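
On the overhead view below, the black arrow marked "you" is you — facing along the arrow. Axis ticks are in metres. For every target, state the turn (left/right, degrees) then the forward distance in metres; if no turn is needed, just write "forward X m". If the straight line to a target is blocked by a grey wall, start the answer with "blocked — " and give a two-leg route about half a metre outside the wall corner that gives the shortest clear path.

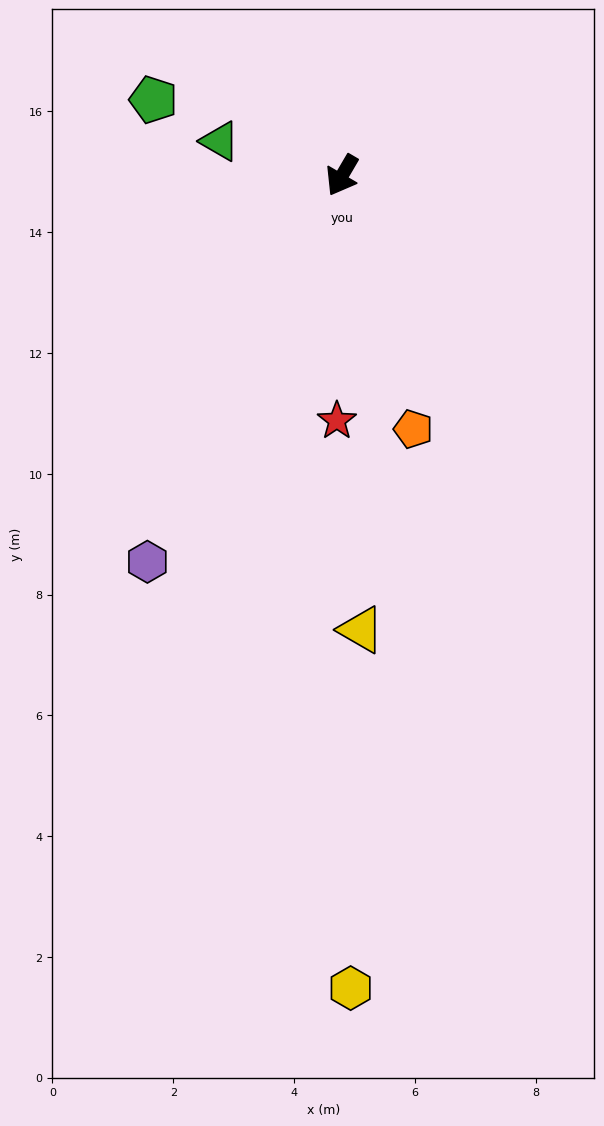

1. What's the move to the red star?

turn left 29°, forward 4.1 m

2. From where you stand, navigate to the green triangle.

turn right 75°, forward 2.1 m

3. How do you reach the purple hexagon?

turn left 4°, forward 7.2 m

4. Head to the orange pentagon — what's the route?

turn left 46°, forward 4.4 m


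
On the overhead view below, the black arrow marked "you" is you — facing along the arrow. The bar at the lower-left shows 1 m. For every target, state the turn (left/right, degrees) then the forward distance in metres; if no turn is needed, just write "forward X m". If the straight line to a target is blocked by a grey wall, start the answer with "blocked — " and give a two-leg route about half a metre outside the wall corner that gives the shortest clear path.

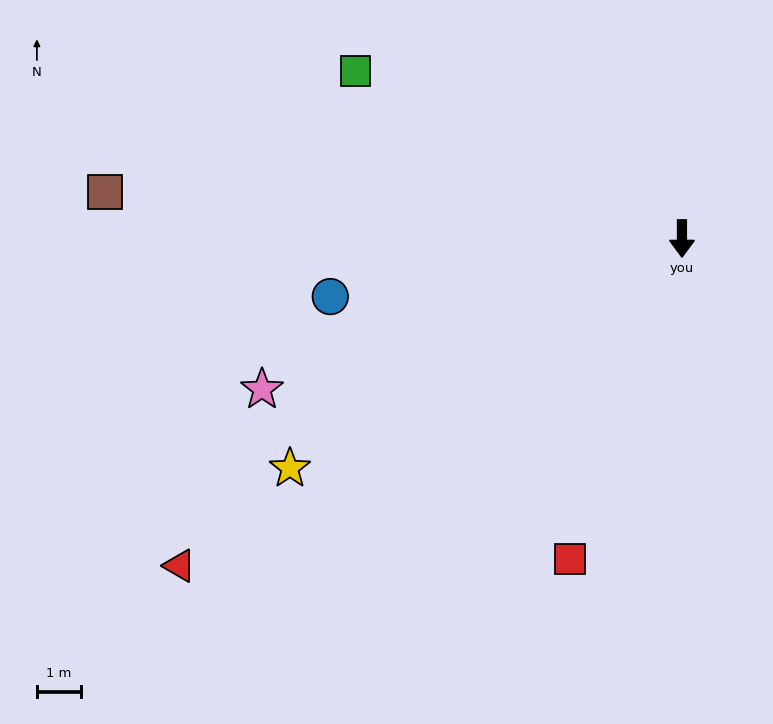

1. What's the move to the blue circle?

turn right 81°, forward 8.1 m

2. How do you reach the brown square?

turn right 95°, forward 13.2 m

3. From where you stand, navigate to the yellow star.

turn right 60°, forward 10.3 m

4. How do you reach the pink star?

turn right 70°, forward 10.1 m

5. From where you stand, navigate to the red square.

turn right 19°, forward 7.7 m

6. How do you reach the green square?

turn right 117°, forward 8.3 m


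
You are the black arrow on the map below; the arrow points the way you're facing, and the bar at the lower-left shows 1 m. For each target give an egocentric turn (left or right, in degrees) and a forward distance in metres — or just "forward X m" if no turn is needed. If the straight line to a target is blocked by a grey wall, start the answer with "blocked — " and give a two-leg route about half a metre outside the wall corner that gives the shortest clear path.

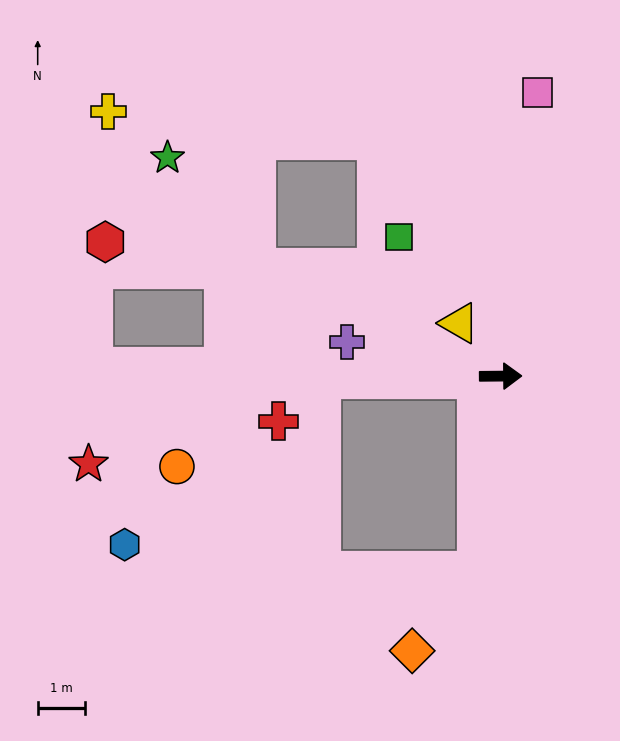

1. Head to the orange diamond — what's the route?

blocked — turn right 97°, forward 4.2 m, then turn right 33°, forward 2.2 m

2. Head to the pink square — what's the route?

turn left 82°, forward 6.1 m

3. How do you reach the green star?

blocked — turn left 156°, forward 5.7 m, then turn right 28°, forward 3.0 m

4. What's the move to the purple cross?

turn left 167°, forward 3.3 m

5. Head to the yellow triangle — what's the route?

turn left 127°, forward 1.4 m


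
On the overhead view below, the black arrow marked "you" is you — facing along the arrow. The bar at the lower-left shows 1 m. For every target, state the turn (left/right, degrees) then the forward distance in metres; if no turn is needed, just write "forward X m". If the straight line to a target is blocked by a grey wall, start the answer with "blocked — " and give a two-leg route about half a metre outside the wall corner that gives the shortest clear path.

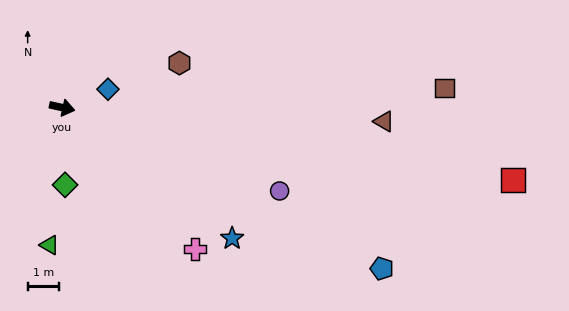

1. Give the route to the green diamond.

turn right 75°, forward 2.5 m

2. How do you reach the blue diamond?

turn left 34°, forward 1.6 m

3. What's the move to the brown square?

turn left 15°, forward 12.2 m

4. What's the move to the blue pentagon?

turn right 14°, forward 11.4 m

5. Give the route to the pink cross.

turn right 34°, forward 6.2 m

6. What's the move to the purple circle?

turn right 8°, forward 7.4 m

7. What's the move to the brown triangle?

turn left 10°, forward 10.3 m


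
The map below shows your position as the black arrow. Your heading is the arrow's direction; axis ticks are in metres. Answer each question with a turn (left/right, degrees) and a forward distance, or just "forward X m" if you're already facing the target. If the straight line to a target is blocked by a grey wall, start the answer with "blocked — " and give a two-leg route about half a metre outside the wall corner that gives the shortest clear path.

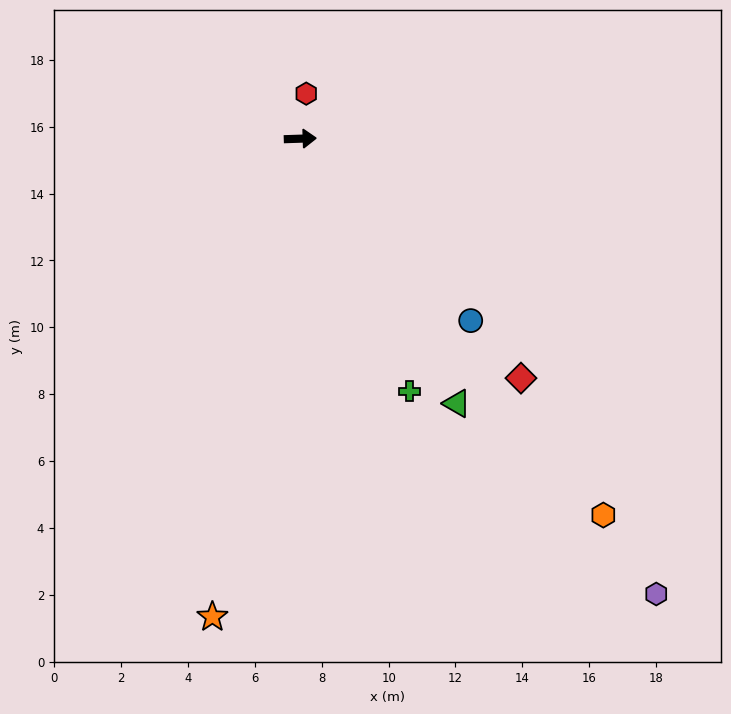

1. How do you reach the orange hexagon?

turn right 53°, forward 14.5 m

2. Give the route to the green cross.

turn right 68°, forward 8.2 m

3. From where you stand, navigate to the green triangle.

turn right 61°, forward 9.2 m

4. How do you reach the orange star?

turn right 102°, forward 14.5 m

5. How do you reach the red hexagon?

turn left 81°, forward 1.4 m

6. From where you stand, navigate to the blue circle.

turn right 49°, forward 7.5 m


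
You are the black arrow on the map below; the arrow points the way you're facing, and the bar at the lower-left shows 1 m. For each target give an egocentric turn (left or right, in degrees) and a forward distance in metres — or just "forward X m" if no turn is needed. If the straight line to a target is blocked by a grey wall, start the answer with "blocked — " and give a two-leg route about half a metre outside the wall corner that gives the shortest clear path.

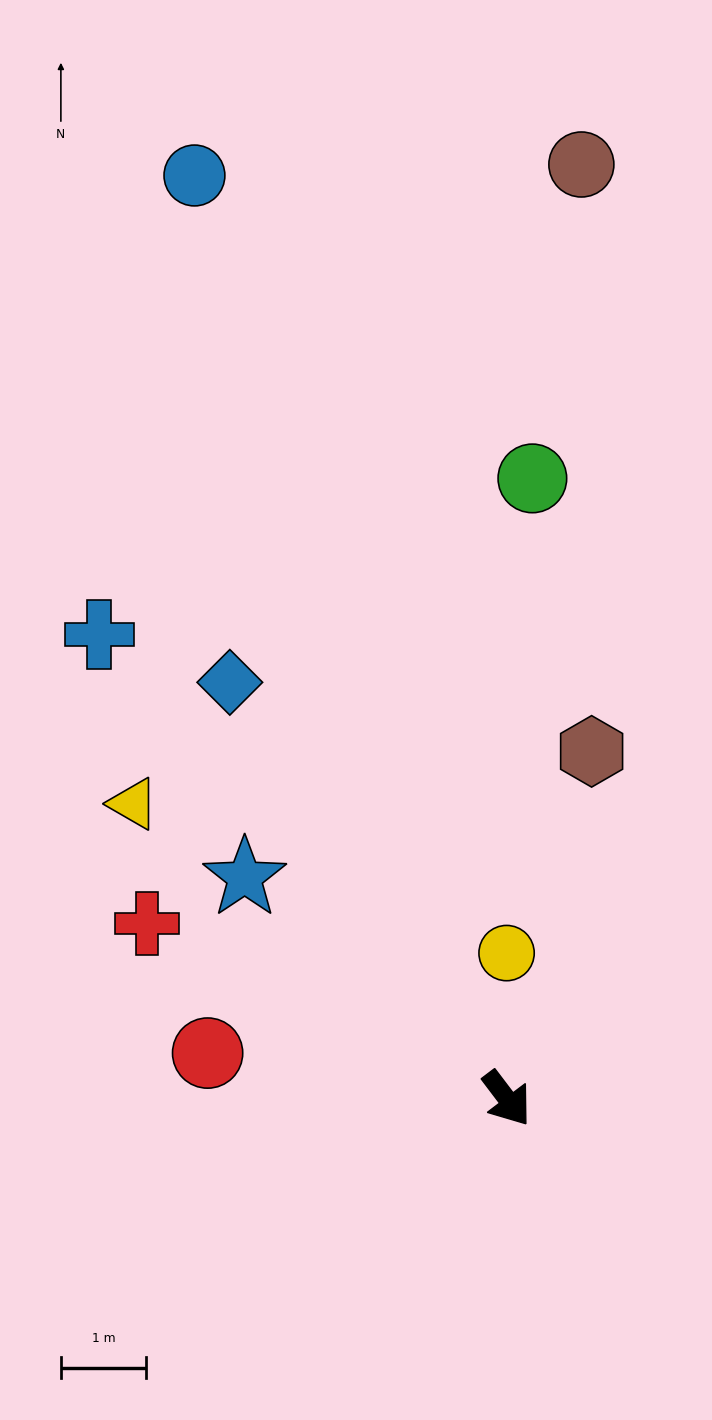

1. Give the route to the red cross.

turn right 153°, forward 4.7 m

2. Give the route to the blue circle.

turn left 162°, forward 11.4 m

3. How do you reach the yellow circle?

turn left 143°, forward 1.7 m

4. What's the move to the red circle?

turn right 136°, forward 3.6 m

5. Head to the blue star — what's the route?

turn right 167°, forward 4.0 m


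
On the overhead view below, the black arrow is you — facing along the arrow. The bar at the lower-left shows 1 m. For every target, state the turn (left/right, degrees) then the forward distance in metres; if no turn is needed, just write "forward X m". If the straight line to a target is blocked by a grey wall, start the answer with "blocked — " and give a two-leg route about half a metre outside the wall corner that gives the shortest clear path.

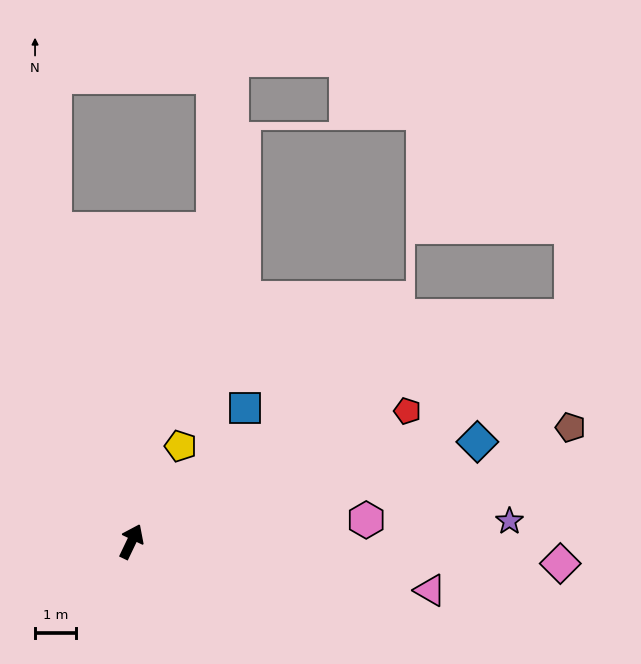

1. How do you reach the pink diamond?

turn right 67°, forward 10.5 m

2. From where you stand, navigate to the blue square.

turn right 15°, forward 4.3 m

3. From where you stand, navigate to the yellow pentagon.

forward 2.6 m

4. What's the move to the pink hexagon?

turn right 59°, forward 5.8 m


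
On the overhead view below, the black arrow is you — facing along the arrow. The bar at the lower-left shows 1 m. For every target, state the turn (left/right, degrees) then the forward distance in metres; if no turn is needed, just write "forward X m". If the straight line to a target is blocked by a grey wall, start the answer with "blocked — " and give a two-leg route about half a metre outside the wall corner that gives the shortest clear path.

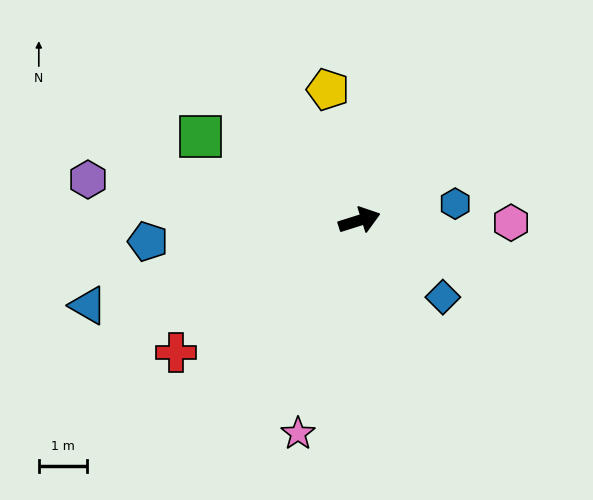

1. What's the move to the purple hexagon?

turn left 154°, forward 5.7 m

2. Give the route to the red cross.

turn right 162°, forward 4.7 m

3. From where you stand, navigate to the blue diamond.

turn right 60°, forward 2.4 m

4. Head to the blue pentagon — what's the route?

turn left 168°, forward 4.4 m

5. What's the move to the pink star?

turn right 124°, forward 4.6 m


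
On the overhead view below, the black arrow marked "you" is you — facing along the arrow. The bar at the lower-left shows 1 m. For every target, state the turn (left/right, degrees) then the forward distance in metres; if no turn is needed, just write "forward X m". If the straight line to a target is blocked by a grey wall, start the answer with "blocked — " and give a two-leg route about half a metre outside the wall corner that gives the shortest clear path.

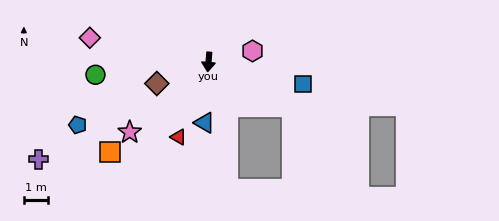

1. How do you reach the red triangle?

turn right 17°, forward 3.3 m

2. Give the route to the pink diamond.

turn right 97°, forward 4.9 m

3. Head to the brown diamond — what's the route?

turn right 63°, forward 2.3 m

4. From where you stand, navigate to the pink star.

turn right 43°, forward 4.3 m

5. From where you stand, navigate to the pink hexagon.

turn left 109°, forward 1.8 m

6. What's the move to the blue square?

turn left 82°, forward 4.0 m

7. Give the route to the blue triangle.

forward 2.5 m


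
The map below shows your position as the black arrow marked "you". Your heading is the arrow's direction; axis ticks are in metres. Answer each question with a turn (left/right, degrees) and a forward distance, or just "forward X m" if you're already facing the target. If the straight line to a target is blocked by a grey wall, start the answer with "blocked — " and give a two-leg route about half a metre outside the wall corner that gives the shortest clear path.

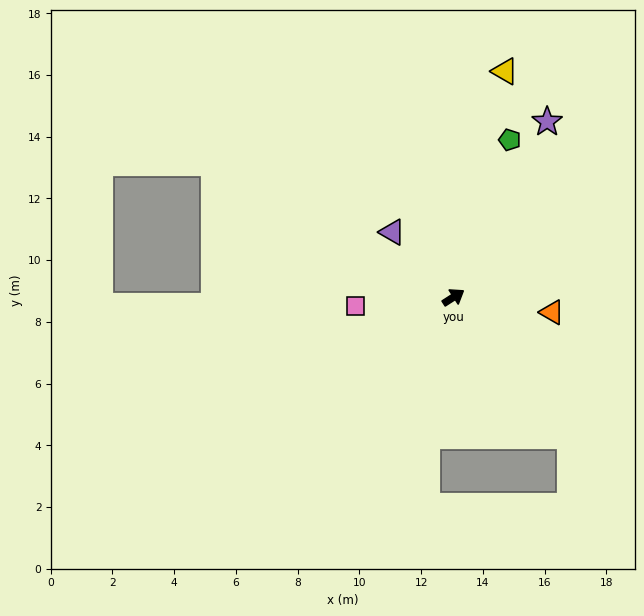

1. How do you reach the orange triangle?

turn right 41°, forward 3.2 m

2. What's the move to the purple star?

turn left 29°, forward 6.4 m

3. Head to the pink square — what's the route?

turn left 152°, forward 3.2 m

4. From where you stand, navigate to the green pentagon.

turn left 38°, forward 5.4 m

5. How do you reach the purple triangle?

turn left 101°, forward 2.9 m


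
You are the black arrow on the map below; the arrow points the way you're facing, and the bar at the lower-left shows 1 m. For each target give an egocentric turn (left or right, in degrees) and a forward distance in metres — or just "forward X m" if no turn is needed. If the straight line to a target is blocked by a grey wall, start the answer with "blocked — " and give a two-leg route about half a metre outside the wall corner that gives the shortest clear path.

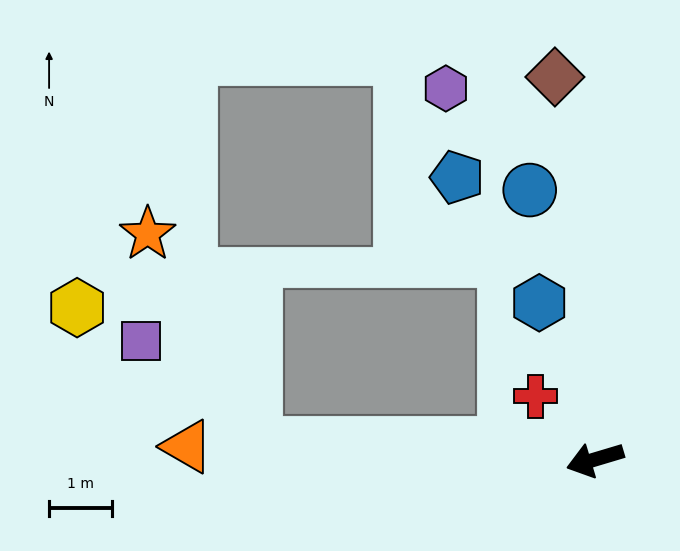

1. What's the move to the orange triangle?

turn right 18°, forward 6.5 m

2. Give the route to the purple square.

blocked — turn right 19°, forward 5.4 m, then turn right 39°, forward 2.4 m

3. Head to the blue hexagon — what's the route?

turn right 87°, forward 2.6 m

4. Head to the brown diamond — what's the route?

turn right 101°, forward 6.1 m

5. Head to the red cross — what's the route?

turn right 63°, forward 1.4 m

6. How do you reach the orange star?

blocked — turn right 19°, forward 5.4 m, then turn right 60°, forward 3.7 m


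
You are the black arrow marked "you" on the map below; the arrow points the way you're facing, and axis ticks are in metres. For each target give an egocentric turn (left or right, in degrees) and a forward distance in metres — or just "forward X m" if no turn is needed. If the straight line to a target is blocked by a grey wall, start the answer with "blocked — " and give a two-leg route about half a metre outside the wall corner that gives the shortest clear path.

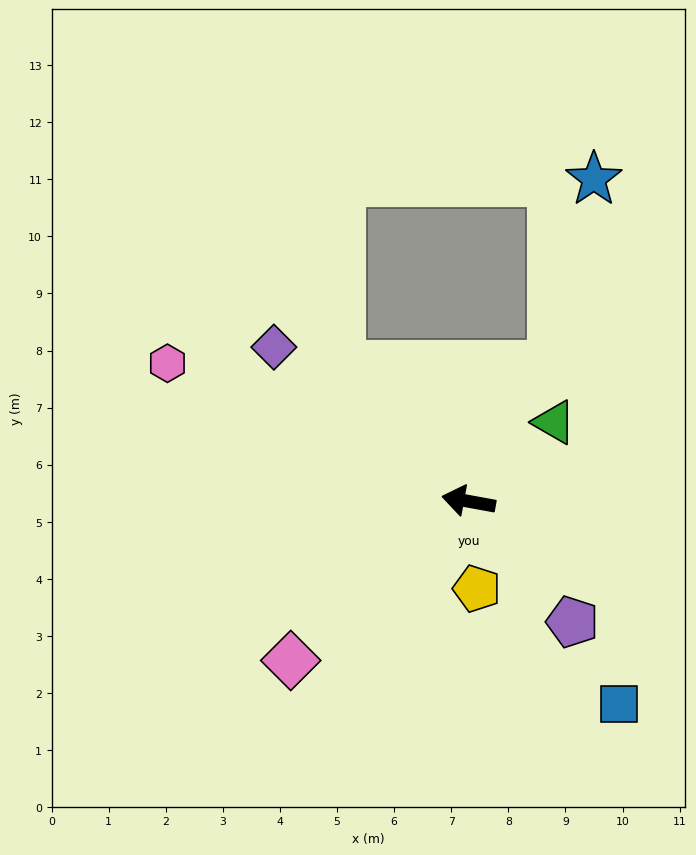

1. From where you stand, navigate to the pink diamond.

turn left 52°, forward 4.2 m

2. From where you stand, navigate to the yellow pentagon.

turn left 106°, forward 1.5 m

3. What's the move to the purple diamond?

turn right 28°, forward 4.4 m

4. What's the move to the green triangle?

turn right 127°, forward 2.0 m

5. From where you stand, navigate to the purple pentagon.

turn left 141°, forward 2.8 m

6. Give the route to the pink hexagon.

turn right 14°, forward 5.8 m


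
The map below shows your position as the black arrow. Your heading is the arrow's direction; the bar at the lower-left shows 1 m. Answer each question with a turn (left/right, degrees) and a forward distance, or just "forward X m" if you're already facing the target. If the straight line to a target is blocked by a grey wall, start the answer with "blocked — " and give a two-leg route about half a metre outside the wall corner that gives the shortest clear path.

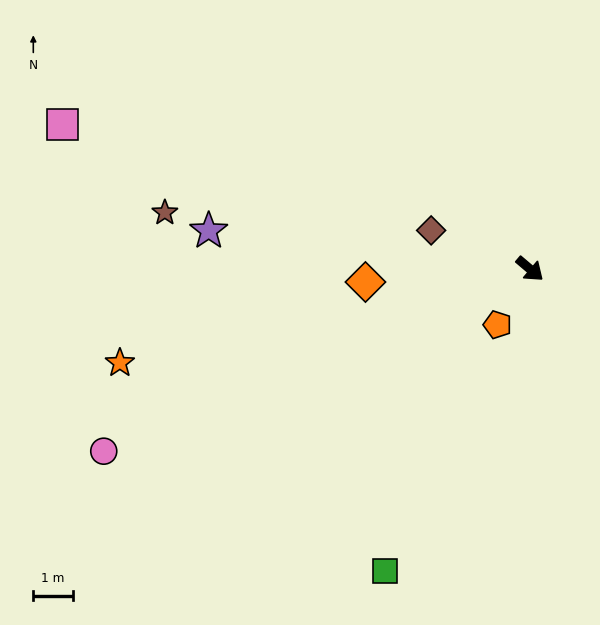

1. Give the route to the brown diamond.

turn right 161°, forward 2.7 m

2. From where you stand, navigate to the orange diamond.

turn right 135°, forward 4.2 m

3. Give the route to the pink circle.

turn right 117°, forward 11.8 m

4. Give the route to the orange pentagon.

turn right 80°, forward 1.6 m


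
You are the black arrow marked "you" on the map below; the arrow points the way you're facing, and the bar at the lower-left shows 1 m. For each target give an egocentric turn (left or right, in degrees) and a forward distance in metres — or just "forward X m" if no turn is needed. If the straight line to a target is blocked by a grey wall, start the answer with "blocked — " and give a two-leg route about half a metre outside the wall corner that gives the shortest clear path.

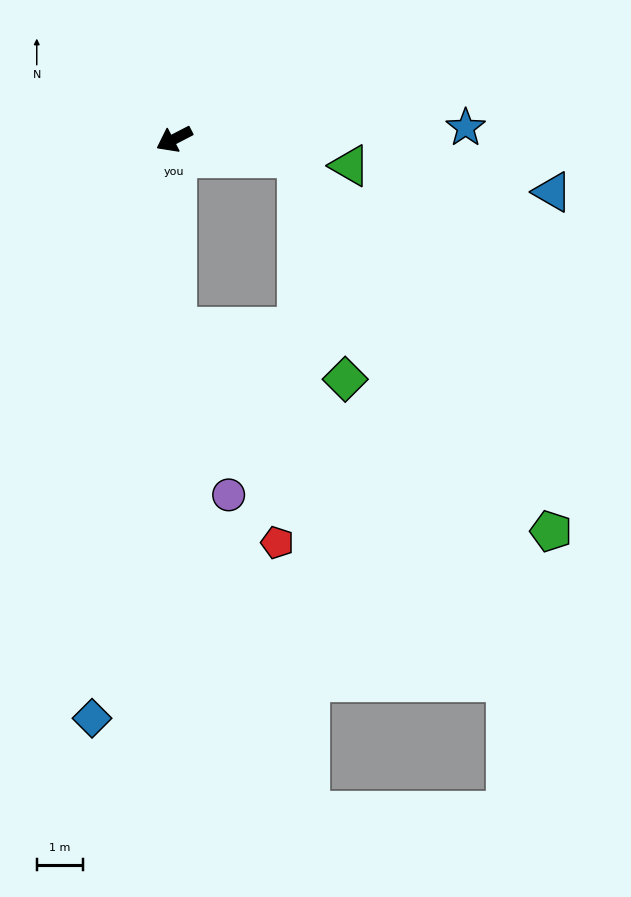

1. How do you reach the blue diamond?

turn left 55°, forward 12.6 m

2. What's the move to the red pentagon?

blocked — turn left 64°, forward 4.0 m, then turn left 23°, forward 5.1 m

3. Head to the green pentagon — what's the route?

blocked — turn left 144°, forward 2.7 m, then turn right 47°, forward 9.7 m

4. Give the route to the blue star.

turn left 155°, forward 6.3 m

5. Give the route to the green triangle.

turn left 144°, forward 3.8 m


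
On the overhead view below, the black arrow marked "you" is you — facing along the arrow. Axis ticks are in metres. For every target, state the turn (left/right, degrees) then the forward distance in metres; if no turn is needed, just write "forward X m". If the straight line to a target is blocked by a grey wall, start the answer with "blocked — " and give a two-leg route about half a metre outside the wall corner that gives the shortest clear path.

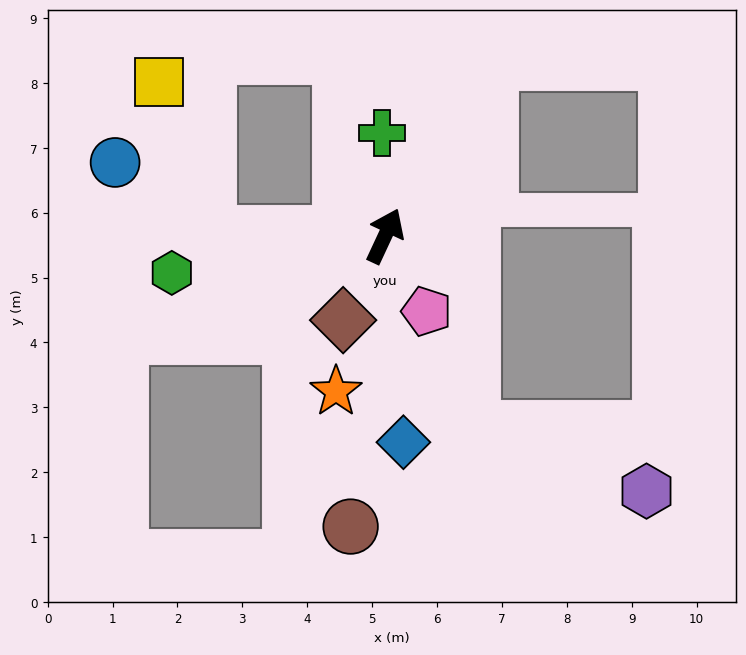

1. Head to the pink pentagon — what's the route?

turn right 126°, forward 1.3 m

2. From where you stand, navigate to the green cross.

turn left 27°, forward 1.6 m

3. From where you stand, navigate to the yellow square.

blocked — turn left 114°, forward 2.7 m, then turn right 71°, forward 2.5 m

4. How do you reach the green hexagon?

turn left 125°, forward 3.3 m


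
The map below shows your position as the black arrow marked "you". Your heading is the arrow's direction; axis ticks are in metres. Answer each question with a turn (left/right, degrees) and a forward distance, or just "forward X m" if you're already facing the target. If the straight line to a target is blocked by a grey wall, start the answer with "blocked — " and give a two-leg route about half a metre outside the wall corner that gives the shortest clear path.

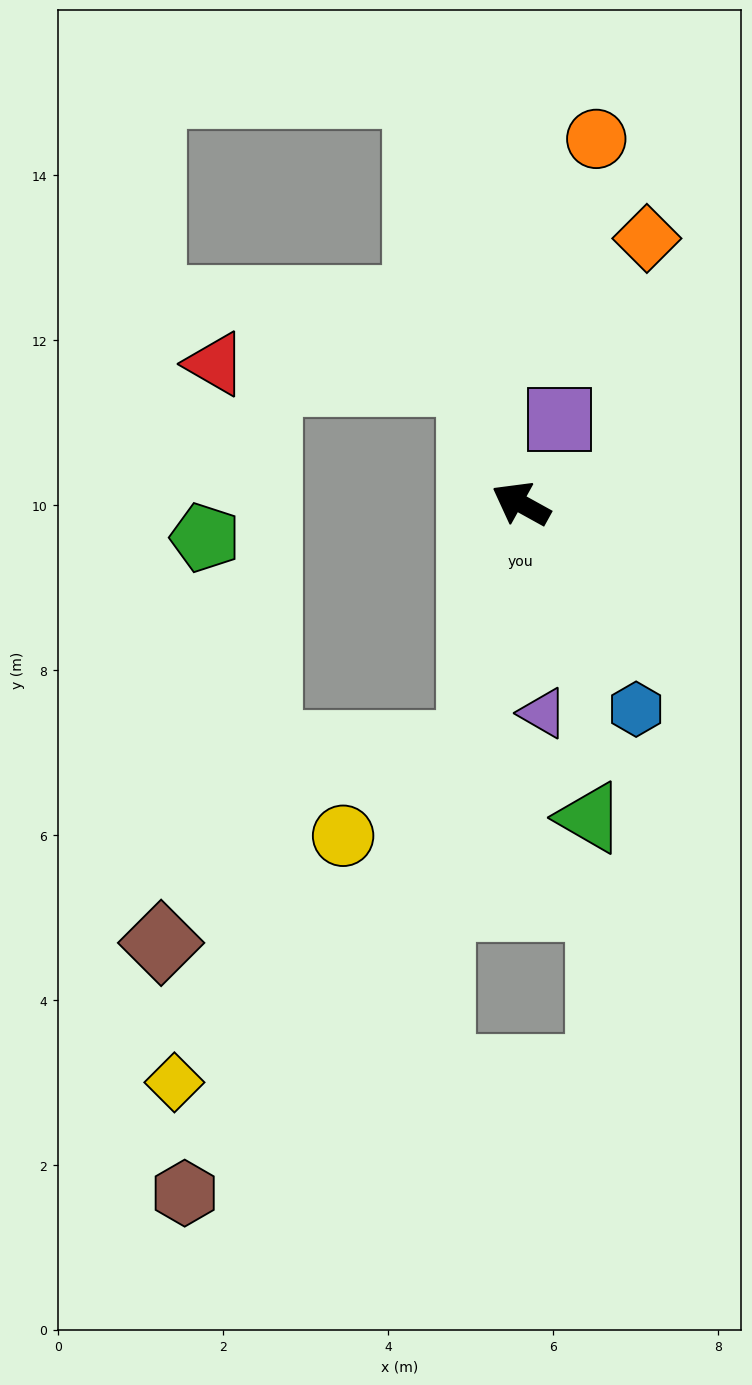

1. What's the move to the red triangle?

blocked — turn right 39°, forward 1.6 m, then turn left 64°, forward 3.1 m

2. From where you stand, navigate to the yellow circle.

blocked — turn left 108°, forward 3.0 m, then turn right 44°, forward 1.9 m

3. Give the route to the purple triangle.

turn left 125°, forward 2.6 m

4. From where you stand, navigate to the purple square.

turn right 86°, forward 1.1 m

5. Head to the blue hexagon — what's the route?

turn left 148°, forward 2.9 m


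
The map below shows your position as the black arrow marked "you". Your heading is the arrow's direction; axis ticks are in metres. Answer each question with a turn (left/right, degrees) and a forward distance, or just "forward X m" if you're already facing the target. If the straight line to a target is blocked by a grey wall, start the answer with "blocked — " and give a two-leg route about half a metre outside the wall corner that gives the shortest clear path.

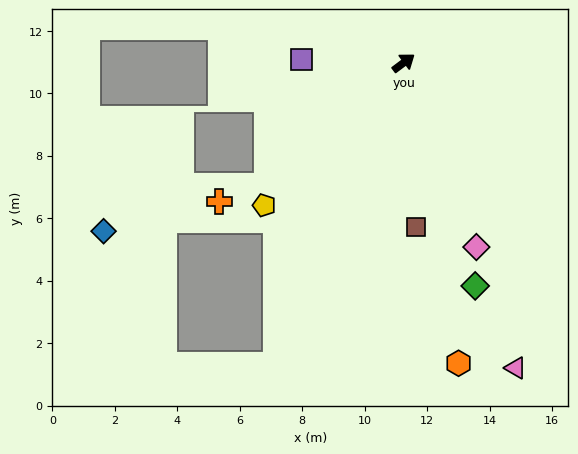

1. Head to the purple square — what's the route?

turn left 141°, forward 3.3 m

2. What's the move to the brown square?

turn right 123°, forward 5.3 m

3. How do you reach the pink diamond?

turn right 105°, forward 6.3 m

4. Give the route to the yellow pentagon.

turn right 171°, forward 6.4 m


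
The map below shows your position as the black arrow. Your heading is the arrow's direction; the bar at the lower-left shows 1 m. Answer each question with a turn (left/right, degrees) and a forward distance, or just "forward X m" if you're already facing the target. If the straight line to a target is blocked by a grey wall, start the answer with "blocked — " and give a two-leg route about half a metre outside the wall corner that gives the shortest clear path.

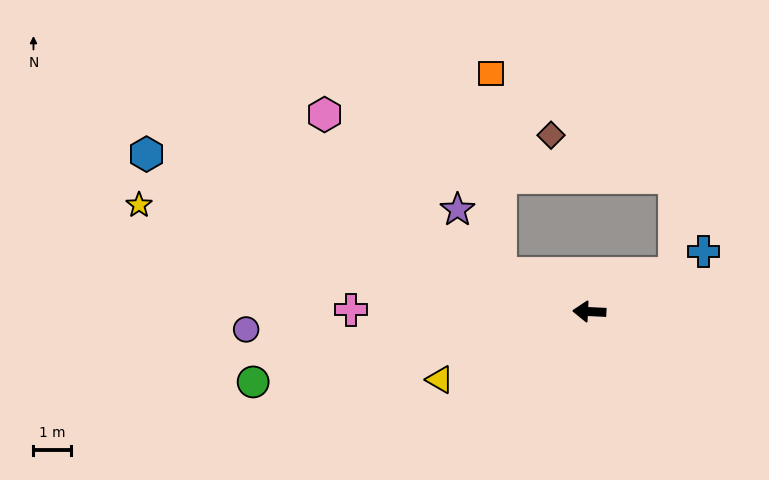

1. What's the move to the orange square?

blocked — turn right 21°, forward 2.6 m, then turn right 64°, forward 5.3 m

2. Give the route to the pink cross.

turn left 2°, forward 6.4 m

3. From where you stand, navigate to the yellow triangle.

turn left 27°, forward 4.4 m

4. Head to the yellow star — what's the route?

turn right 11°, forward 12.4 m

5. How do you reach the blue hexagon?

turn right 17°, forward 12.5 m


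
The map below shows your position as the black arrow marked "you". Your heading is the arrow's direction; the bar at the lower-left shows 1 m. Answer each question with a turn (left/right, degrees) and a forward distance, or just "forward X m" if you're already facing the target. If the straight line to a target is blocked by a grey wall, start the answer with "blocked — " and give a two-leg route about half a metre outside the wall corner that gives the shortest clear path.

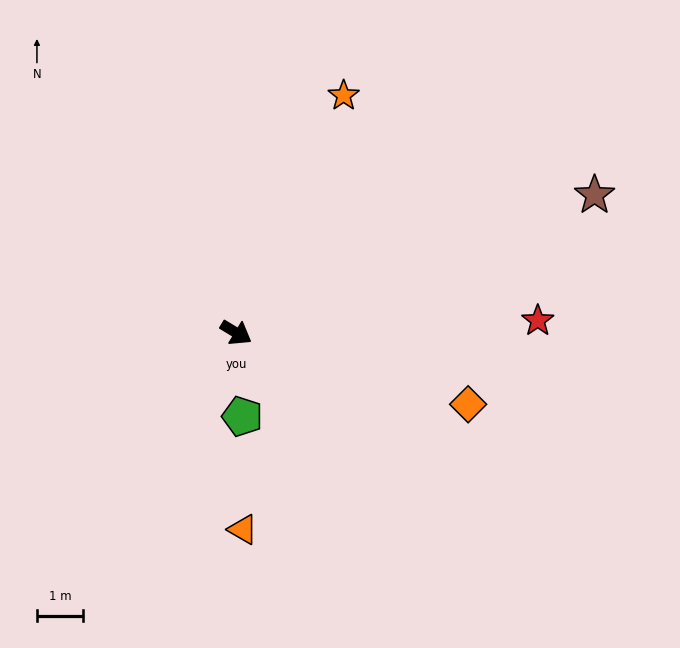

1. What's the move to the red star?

turn left 34°, forward 6.5 m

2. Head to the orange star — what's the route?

turn left 97°, forward 5.6 m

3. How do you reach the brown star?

turn left 52°, forward 8.3 m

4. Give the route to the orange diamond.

turn left 14°, forward 5.3 m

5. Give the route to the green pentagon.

turn right 55°, forward 1.8 m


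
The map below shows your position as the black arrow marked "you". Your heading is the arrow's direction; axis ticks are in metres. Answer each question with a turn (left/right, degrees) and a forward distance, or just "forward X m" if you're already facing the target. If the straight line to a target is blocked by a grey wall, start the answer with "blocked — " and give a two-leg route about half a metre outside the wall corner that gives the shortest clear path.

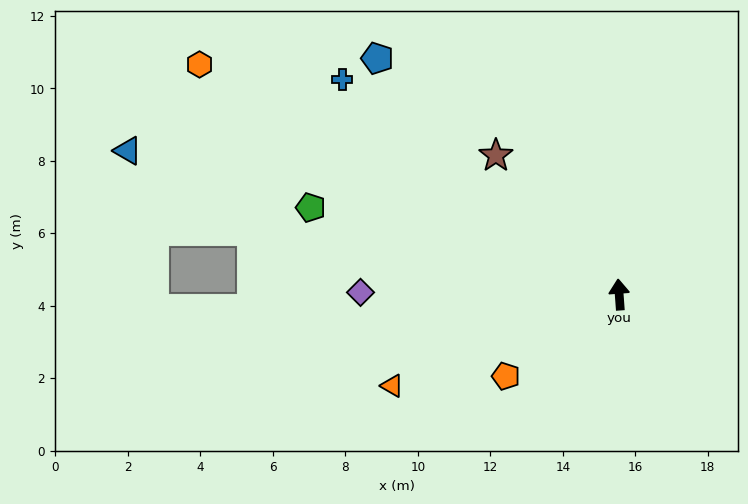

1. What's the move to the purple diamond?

turn left 85°, forward 7.1 m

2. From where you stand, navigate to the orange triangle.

turn left 108°, forward 6.8 m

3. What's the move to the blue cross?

turn left 48°, forward 9.7 m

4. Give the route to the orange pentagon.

turn left 122°, forward 3.9 m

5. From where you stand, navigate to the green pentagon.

turn left 70°, forward 8.8 m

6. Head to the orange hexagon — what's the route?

turn left 57°, forward 13.2 m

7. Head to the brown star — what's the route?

turn left 37°, forward 5.1 m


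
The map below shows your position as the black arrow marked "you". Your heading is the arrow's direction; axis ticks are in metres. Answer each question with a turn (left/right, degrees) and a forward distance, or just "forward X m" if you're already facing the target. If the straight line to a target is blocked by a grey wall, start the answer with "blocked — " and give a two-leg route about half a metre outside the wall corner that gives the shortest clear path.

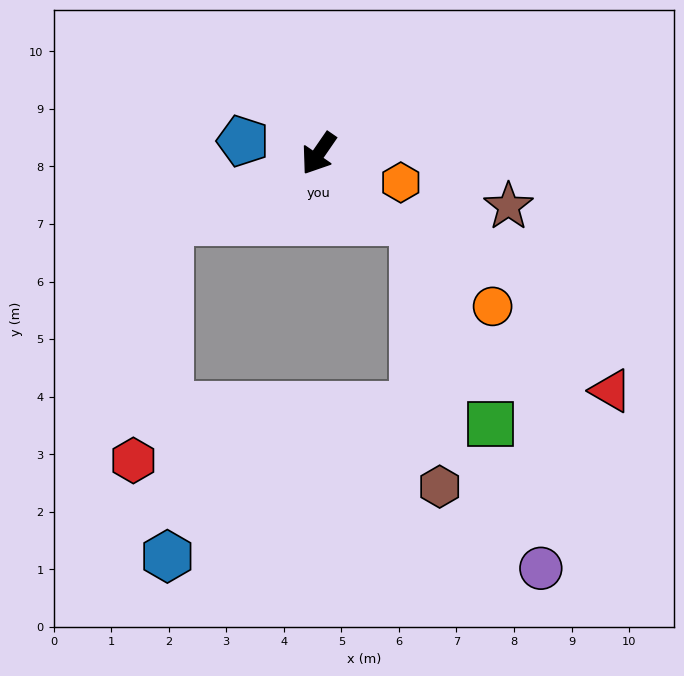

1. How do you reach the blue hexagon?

blocked — turn right 31°, forward 2.8 m, then turn left 65°, forward 5.8 m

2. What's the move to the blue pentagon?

turn right 65°, forward 1.3 m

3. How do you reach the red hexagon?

blocked — turn right 31°, forward 2.8 m, then turn left 57°, forward 4.2 m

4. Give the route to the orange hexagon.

turn left 105°, forward 1.5 m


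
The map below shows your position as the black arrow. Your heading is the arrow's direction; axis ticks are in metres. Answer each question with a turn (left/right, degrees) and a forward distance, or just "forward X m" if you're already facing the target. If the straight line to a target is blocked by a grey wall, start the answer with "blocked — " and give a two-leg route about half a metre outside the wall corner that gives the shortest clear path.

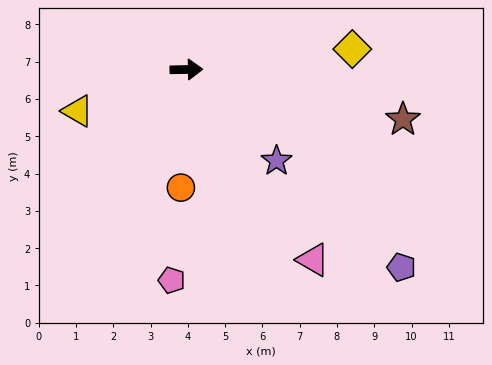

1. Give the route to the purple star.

turn right 46°, forward 3.4 m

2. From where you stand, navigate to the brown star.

turn right 14°, forward 6.0 m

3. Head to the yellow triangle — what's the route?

turn right 160°, forward 3.1 m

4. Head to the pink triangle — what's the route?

turn right 57°, forward 6.1 m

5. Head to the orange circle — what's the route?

turn right 94°, forward 3.2 m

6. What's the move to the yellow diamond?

turn left 6°, forward 4.5 m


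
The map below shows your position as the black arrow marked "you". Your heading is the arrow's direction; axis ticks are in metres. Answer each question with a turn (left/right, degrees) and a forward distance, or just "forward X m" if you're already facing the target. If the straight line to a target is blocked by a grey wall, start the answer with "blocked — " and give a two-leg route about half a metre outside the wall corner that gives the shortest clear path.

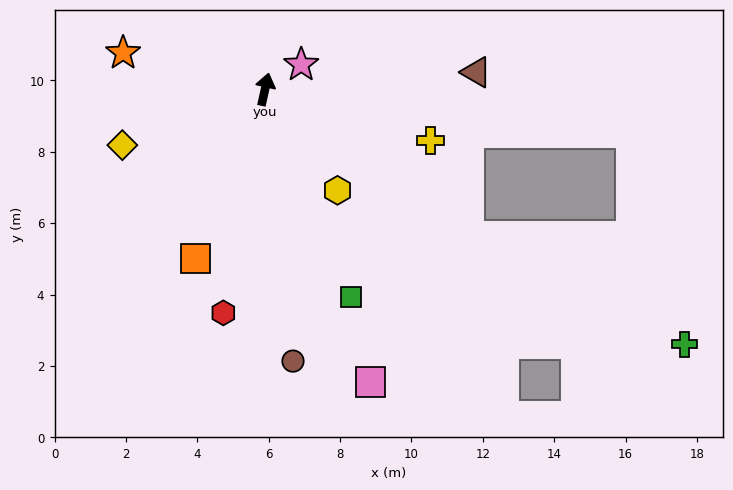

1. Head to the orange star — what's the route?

turn left 88°, forward 4.1 m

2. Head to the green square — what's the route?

turn right 145°, forward 6.3 m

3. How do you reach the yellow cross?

turn right 95°, forward 4.9 m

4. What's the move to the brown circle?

turn right 162°, forward 7.7 m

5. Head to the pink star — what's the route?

turn right 43°, forward 1.2 m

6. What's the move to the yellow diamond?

turn left 124°, forward 4.3 m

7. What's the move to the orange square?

turn left 170°, forward 5.1 m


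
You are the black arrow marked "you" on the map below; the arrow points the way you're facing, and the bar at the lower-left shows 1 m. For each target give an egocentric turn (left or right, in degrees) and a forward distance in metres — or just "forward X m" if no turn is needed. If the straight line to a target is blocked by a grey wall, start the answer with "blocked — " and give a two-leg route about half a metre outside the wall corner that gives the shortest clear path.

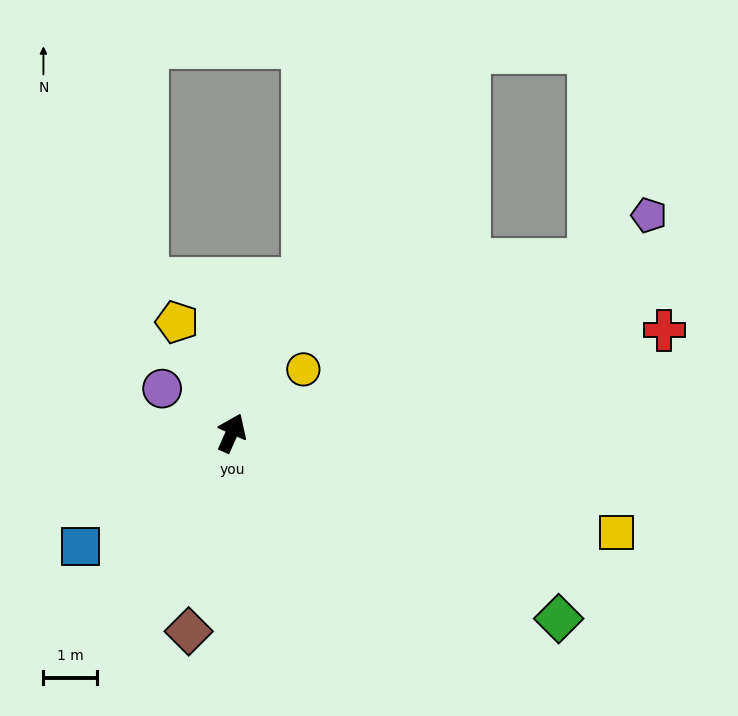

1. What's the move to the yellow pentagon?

turn left 50°, forward 2.3 m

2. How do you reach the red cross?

turn right 53°, forward 8.2 m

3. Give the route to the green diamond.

turn right 96°, forward 7.0 m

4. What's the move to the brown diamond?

turn right 168°, forward 3.8 m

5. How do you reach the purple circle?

turn left 82°, forward 1.5 m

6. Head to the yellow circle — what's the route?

turn right 24°, forward 1.8 m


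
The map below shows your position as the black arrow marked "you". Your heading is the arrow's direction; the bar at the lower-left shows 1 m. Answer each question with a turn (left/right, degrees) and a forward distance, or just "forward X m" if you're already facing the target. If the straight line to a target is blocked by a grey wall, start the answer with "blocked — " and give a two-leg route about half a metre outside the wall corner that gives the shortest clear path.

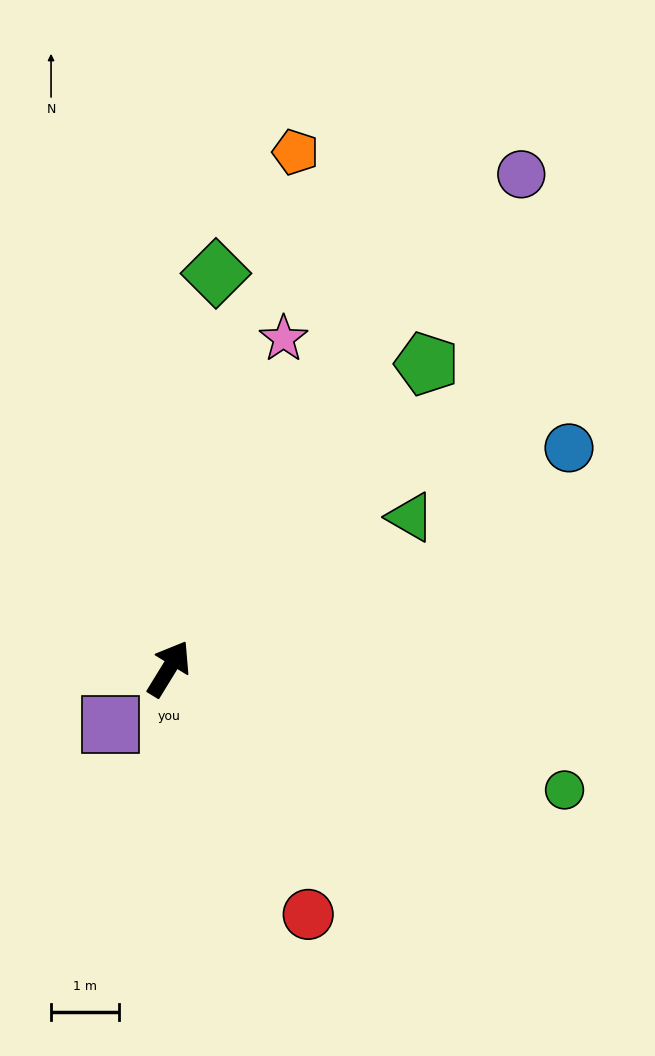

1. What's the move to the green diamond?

turn left 25°, forward 5.8 m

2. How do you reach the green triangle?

turn right 26°, forward 4.2 m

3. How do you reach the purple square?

turn left 165°, forward 1.2 m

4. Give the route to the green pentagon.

turn right 9°, forward 5.8 m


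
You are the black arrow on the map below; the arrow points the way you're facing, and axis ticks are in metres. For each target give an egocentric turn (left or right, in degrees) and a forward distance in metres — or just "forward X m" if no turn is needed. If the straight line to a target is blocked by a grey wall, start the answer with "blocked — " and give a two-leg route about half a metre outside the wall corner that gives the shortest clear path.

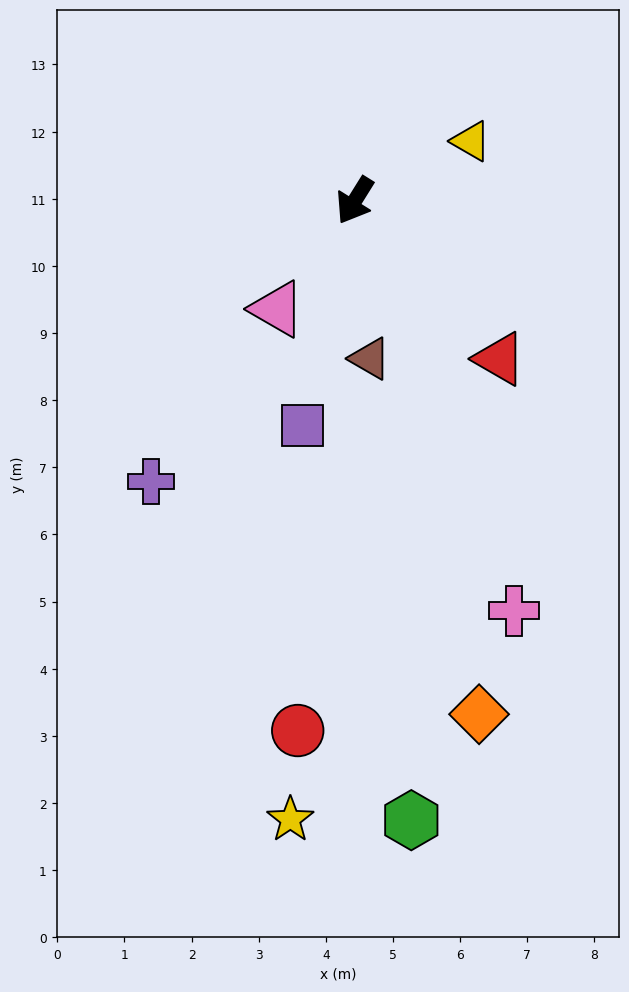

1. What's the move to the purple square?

turn left 19°, forward 3.4 m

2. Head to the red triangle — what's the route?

turn left 74°, forward 3.2 m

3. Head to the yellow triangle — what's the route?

turn left 149°, forward 1.9 m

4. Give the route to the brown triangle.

turn left 37°, forward 2.4 m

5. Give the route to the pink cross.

turn left 53°, forward 6.6 m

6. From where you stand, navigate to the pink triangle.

turn right 4°, forward 2.0 m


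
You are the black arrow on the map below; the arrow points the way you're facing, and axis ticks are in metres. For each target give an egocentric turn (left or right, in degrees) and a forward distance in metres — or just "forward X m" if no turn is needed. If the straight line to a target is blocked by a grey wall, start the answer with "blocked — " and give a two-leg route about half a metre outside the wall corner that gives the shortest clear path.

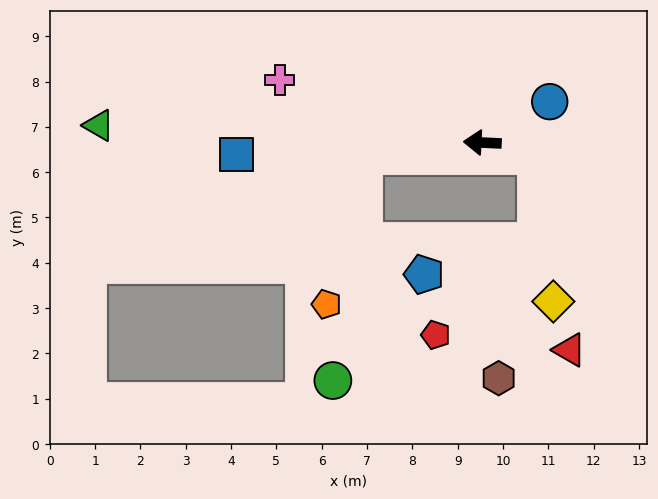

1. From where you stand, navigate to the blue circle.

turn right 146°, forward 1.7 m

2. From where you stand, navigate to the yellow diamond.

blocked — turn left 170°, forward 1.2 m, then turn right 71°, forward 3.3 m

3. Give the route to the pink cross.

turn right 14°, forward 4.7 m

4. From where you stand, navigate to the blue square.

turn left 6°, forward 5.4 m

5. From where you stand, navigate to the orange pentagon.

blocked — turn left 9°, forward 2.6 m, then turn left 70°, forward 3.4 m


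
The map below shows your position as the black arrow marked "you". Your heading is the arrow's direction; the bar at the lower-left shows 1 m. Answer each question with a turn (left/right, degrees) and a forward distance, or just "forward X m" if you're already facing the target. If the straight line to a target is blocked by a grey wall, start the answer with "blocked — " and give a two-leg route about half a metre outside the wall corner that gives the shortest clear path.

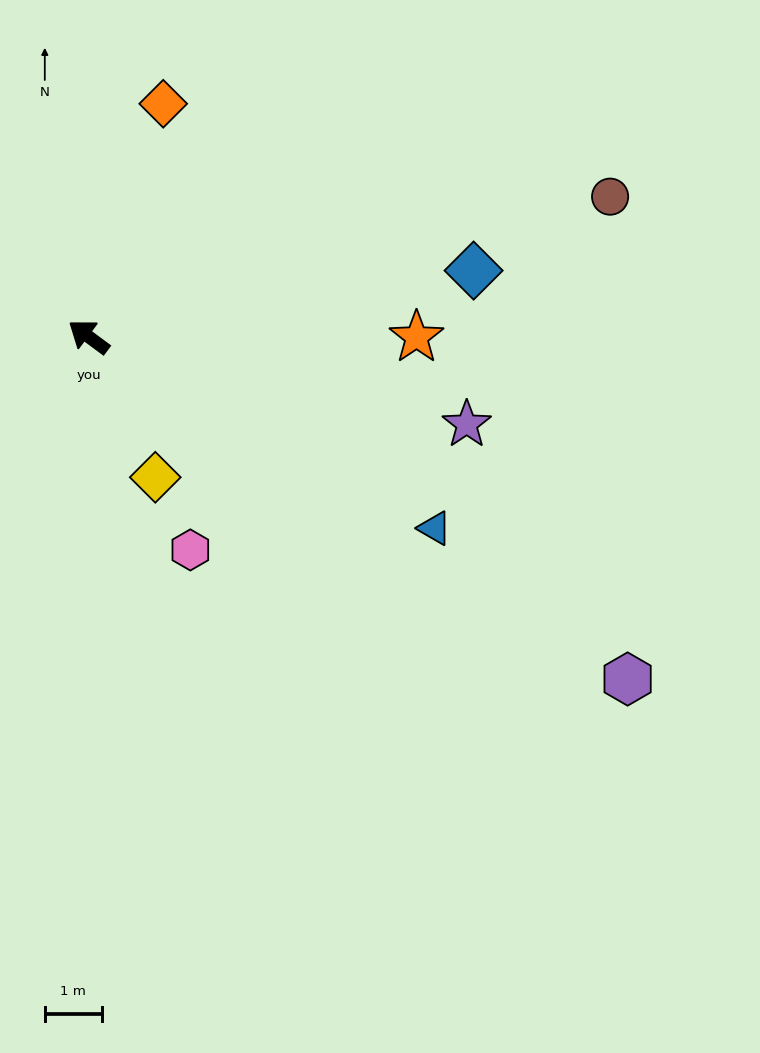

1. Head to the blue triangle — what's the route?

turn right 172°, forward 7.0 m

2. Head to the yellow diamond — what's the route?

turn left 152°, forward 2.7 m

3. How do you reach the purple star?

turn right 157°, forward 6.8 m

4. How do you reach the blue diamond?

turn right 134°, forward 6.9 m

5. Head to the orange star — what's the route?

turn right 144°, forward 5.8 m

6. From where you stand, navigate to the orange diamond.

turn right 71°, forward 4.3 m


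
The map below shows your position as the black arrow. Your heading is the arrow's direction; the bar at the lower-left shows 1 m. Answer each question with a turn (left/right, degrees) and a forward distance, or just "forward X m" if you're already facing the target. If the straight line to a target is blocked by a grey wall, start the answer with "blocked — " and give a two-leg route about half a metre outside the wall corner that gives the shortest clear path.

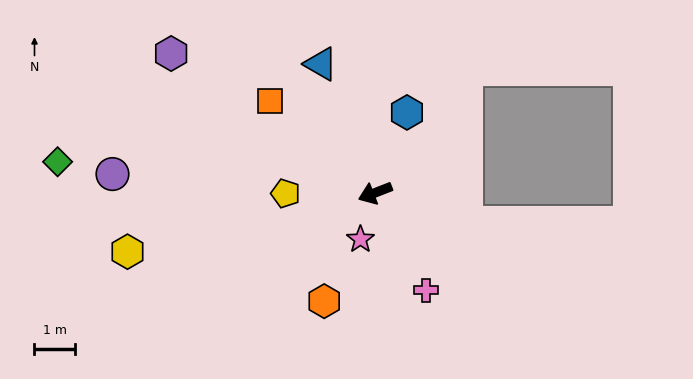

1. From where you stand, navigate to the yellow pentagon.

turn right 21°, forward 2.2 m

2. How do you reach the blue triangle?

turn right 88°, forward 3.4 m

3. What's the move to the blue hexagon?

turn right 133°, forward 2.1 m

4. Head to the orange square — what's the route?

turn right 62°, forward 3.4 m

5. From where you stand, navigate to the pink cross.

turn left 96°, forward 2.7 m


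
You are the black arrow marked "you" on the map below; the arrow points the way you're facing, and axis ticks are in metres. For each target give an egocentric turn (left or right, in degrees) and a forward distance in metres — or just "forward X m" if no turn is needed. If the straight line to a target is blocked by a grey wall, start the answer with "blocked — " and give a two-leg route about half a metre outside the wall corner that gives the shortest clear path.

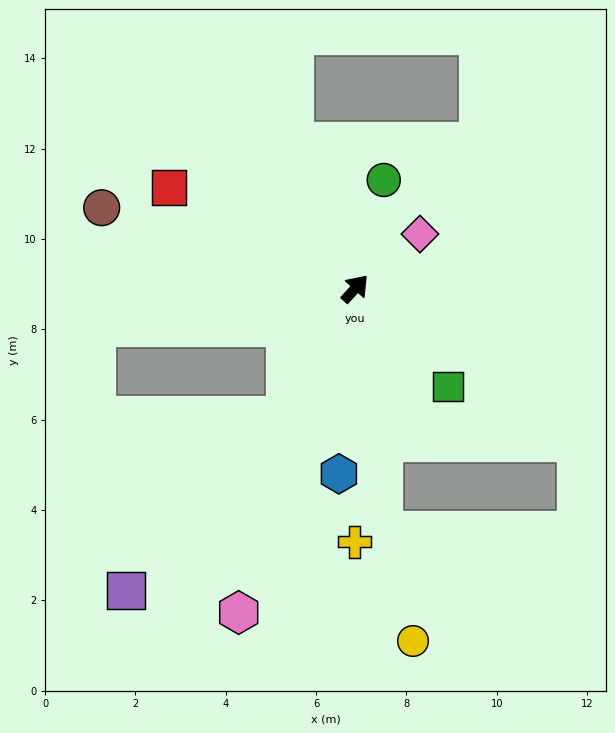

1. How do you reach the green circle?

turn left 27°, forward 2.5 m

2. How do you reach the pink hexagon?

turn right 158°, forward 7.6 m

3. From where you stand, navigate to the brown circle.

turn left 114°, forward 5.9 m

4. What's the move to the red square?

turn left 104°, forward 4.7 m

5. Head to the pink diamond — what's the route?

turn right 8°, forward 1.9 m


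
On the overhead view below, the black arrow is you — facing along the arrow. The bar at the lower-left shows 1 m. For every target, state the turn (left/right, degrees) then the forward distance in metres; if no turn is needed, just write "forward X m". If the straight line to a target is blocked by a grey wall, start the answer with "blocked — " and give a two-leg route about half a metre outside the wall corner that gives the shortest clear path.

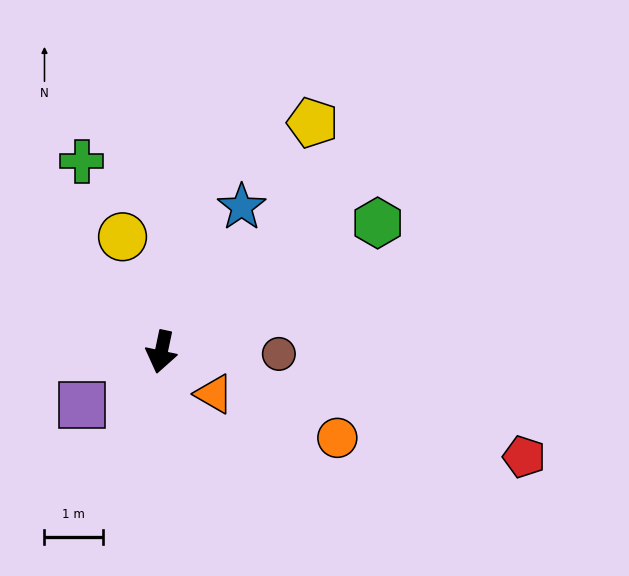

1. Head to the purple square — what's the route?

turn right 44°, forward 1.6 m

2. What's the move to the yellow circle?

turn right 150°, forward 2.1 m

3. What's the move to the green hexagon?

turn left 133°, forward 4.3 m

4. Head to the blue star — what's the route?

turn left 163°, forward 2.8 m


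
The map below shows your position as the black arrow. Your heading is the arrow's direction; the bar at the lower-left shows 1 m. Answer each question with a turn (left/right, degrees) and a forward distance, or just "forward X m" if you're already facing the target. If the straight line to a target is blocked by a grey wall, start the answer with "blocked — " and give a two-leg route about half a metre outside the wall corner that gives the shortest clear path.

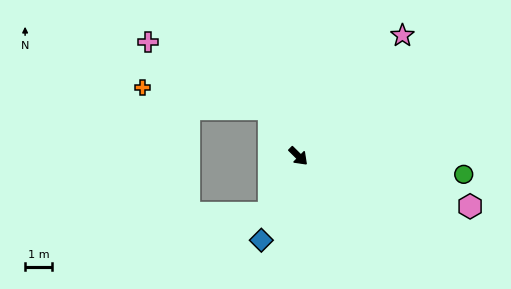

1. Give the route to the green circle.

turn left 38°, forward 6.2 m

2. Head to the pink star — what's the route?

turn left 94°, forward 5.9 m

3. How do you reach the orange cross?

blocked — turn left 166°, forward 2.1 m, then turn left 49°, forward 4.8 m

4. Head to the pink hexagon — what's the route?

turn left 28°, forward 6.7 m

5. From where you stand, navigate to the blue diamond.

turn right 69°, forward 3.4 m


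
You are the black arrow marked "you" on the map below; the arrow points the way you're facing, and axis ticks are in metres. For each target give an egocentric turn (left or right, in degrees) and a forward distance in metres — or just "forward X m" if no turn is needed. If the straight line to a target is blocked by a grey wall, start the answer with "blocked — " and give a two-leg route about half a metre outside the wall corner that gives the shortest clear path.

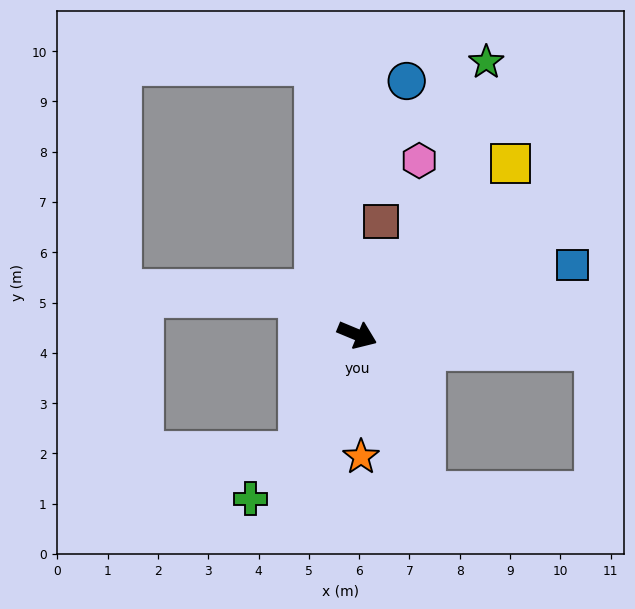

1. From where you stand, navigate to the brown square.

turn left 101°, forward 2.3 m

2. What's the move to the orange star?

turn right 66°, forward 2.4 m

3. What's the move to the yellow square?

turn left 71°, forward 4.6 m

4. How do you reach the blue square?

turn left 41°, forward 4.5 m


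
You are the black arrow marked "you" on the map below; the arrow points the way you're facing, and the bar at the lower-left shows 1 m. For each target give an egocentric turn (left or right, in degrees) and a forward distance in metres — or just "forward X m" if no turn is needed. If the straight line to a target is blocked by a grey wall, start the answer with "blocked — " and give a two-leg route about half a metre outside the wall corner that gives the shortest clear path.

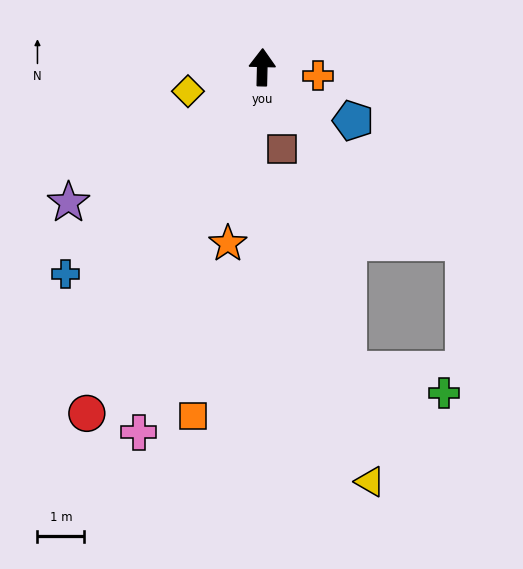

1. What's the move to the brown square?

turn right 165°, forward 1.8 m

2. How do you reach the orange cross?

turn right 97°, forward 1.2 m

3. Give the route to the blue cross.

turn left 138°, forward 6.1 m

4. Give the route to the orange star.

turn left 170°, forward 3.8 m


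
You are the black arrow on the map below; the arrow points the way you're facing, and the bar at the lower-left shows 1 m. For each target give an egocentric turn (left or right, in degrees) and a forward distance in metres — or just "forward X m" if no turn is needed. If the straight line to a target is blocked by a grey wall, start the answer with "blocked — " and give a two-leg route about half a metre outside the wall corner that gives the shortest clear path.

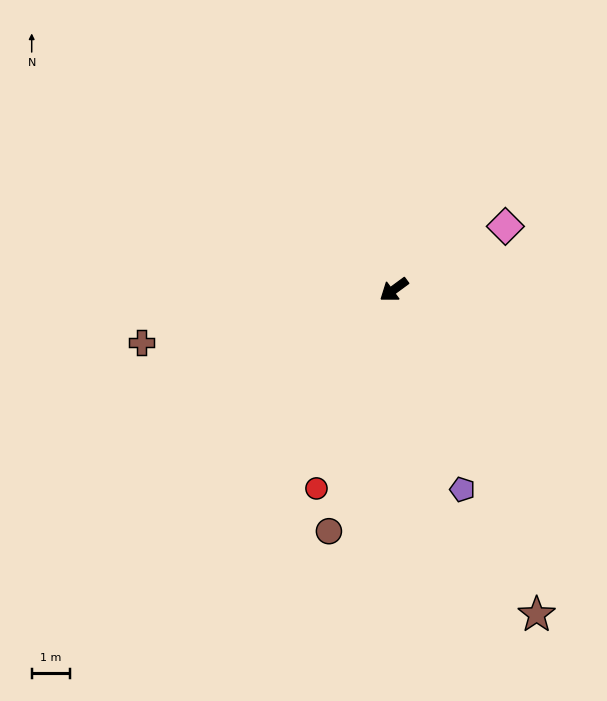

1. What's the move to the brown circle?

turn left 39°, forward 6.6 m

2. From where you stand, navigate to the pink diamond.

turn left 173°, forward 3.4 m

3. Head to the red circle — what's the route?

turn left 32°, forward 5.6 m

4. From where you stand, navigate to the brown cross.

turn right 25°, forward 6.8 m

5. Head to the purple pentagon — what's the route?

turn left 73°, forward 5.6 m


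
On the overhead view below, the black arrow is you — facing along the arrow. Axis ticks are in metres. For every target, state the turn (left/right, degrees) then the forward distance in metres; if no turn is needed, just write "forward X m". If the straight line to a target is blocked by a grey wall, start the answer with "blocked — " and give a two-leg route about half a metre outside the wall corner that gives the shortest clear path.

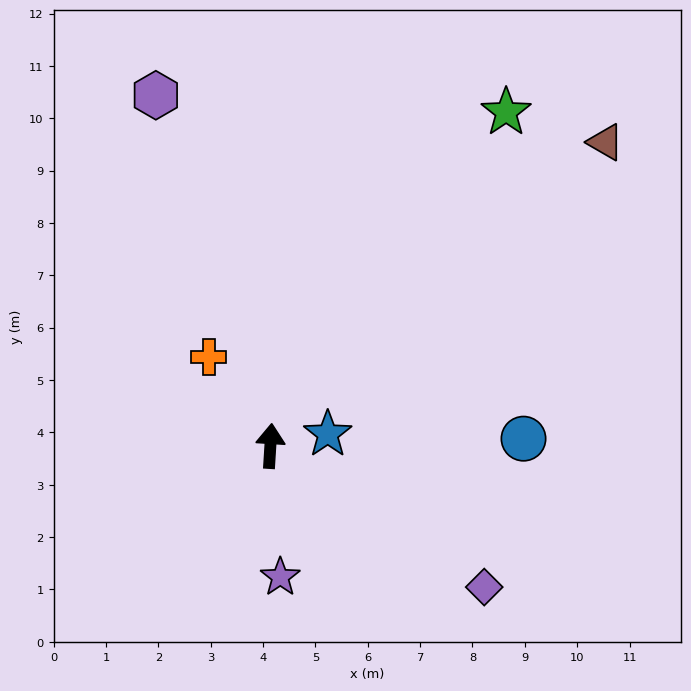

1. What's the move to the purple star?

turn right 172°, forward 2.5 m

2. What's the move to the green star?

turn right 32°, forward 7.8 m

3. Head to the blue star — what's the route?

turn right 75°, forward 1.1 m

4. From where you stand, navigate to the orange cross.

turn left 38°, forward 2.1 m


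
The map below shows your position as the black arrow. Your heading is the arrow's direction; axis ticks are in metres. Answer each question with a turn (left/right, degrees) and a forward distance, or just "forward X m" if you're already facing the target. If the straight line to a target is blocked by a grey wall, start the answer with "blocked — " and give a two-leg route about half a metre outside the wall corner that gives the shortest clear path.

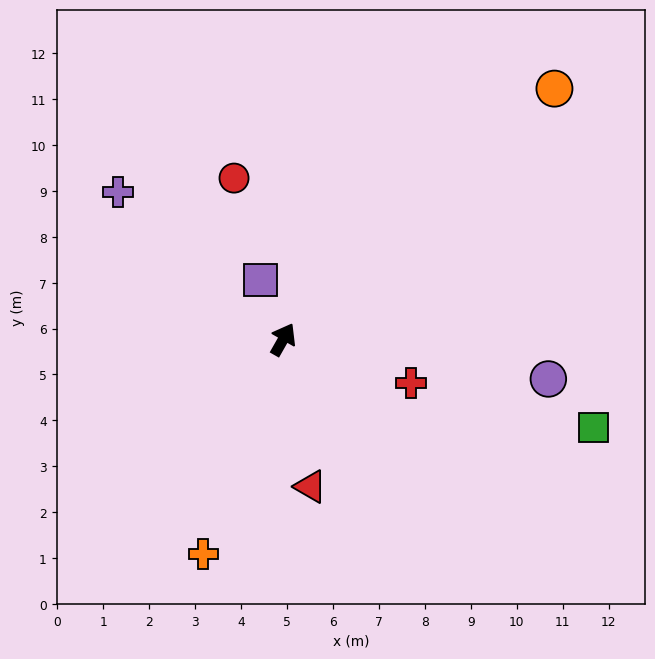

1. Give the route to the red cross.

turn right 79°, forward 2.9 m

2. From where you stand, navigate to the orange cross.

turn right 171°, forward 5.0 m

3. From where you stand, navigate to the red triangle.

turn right 140°, forward 3.3 m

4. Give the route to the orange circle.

turn right 18°, forward 8.0 m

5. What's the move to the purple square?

turn left 51°, forward 1.4 m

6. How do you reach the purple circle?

turn right 69°, forward 5.8 m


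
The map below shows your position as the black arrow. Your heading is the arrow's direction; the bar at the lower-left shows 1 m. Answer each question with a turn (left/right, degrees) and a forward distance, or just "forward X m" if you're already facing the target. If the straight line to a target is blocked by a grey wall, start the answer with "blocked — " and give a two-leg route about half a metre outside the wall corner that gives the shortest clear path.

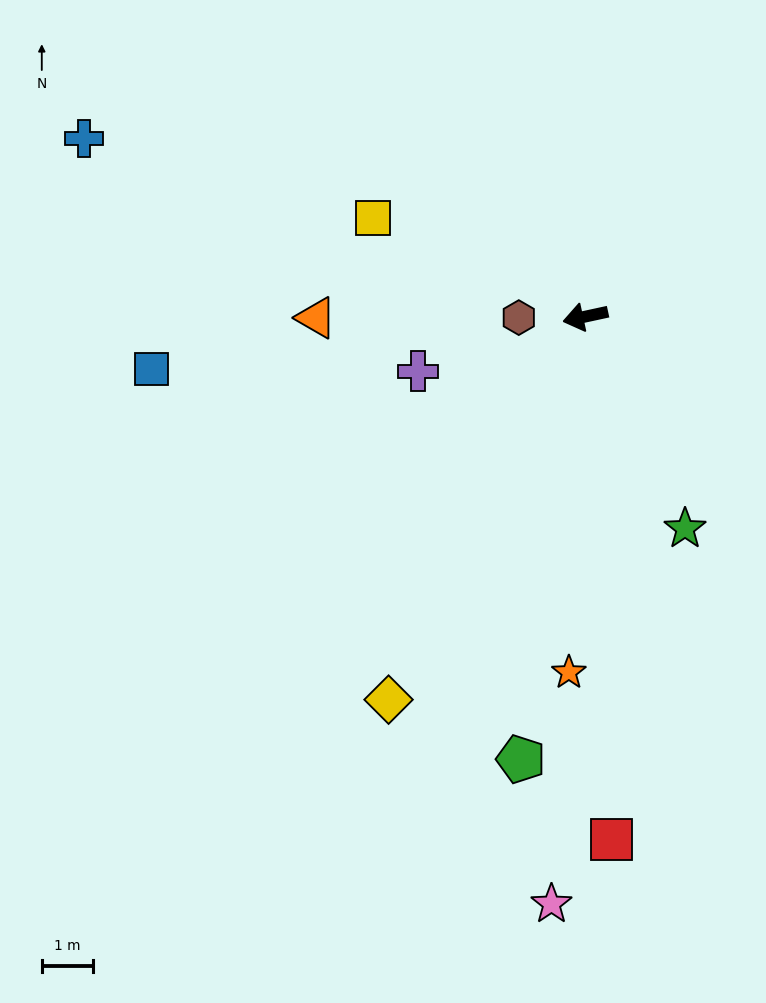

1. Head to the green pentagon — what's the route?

turn left 69°, forward 8.7 m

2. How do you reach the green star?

turn left 103°, forward 4.6 m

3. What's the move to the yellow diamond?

turn left 51°, forward 8.4 m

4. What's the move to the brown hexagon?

turn right 11°, forward 1.3 m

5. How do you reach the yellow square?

turn right 37°, forward 4.6 m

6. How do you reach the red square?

turn left 81°, forward 10.2 m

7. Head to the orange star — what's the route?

turn left 75°, forward 6.9 m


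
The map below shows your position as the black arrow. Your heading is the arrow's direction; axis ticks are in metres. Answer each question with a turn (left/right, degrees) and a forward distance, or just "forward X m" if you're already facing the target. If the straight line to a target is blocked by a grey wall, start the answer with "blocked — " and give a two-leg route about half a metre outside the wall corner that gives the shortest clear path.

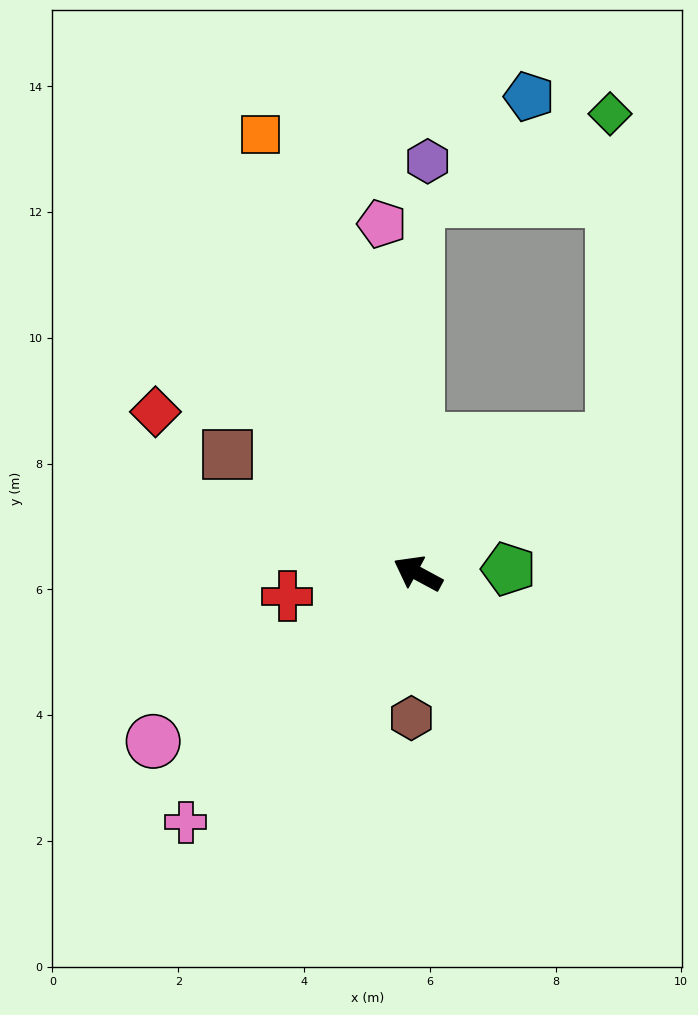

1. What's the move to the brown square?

turn right 4°, forward 3.6 m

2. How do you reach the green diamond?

blocked — turn right 117°, forward 3.8 m, then turn left 56°, forward 5.2 m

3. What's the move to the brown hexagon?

turn left 116°, forward 2.3 m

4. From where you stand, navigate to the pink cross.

turn left 75°, forward 5.4 m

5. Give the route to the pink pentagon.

turn right 56°, forward 5.6 m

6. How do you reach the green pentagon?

turn right 149°, forward 1.4 m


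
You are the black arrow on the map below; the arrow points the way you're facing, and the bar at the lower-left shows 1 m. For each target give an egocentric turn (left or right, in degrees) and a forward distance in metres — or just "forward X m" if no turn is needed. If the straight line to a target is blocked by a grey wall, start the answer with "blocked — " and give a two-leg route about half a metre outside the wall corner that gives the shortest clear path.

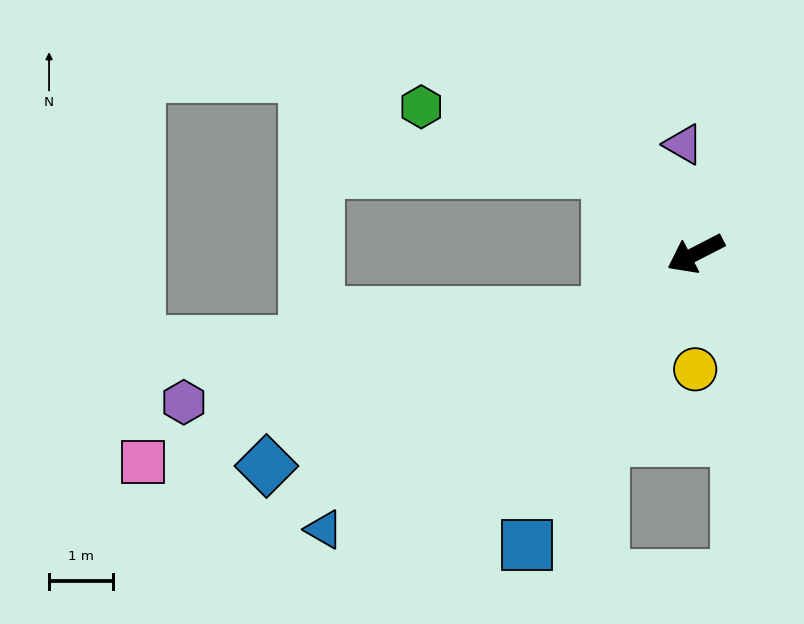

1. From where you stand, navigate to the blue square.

turn left 33°, forward 5.3 m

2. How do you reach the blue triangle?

turn left 9°, forward 7.3 m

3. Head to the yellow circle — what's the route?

turn left 63°, forward 1.8 m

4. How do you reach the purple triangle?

turn right 111°, forward 1.7 m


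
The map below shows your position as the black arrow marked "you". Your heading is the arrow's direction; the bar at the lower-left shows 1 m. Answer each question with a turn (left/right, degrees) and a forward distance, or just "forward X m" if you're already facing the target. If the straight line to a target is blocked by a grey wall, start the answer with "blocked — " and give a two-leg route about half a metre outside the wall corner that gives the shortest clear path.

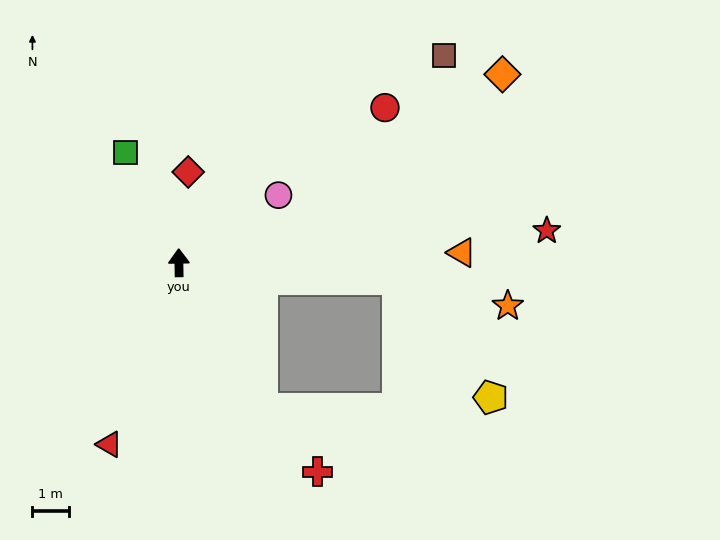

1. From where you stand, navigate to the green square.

turn left 25°, forward 3.3 m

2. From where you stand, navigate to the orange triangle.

turn right 89°, forward 7.7 m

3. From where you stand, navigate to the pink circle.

turn right 57°, forward 3.3 m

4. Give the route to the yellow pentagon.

blocked — turn right 95°, forward 5.9 m, then turn right 47°, forward 4.1 m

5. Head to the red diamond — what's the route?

turn right 7°, forward 2.5 m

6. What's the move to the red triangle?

turn left 158°, forward 5.3 m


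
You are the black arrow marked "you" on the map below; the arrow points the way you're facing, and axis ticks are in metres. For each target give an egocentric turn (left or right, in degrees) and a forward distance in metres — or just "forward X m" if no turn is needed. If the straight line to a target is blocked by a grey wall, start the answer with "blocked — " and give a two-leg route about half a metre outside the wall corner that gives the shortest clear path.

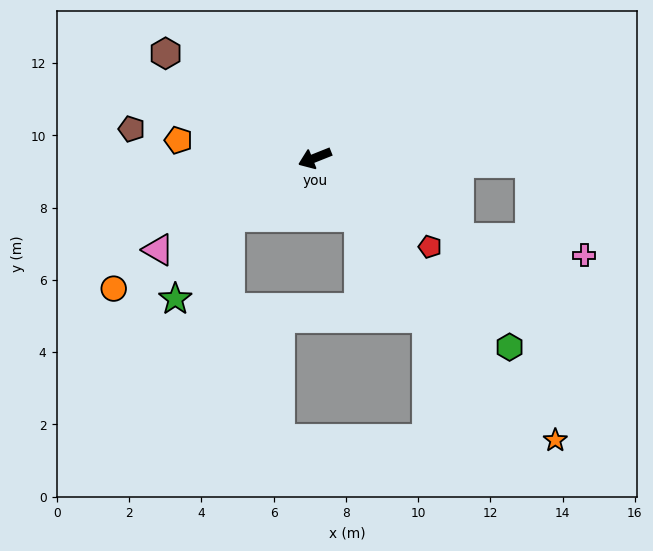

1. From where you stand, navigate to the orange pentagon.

turn right 29°, forward 3.8 m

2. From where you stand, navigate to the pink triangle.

turn left 9°, forward 5.0 m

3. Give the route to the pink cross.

blocked — turn left 129°, forward 4.6 m, then turn left 22°, forward 3.5 m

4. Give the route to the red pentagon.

turn left 121°, forward 4.0 m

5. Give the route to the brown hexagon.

turn right 57°, forward 5.0 m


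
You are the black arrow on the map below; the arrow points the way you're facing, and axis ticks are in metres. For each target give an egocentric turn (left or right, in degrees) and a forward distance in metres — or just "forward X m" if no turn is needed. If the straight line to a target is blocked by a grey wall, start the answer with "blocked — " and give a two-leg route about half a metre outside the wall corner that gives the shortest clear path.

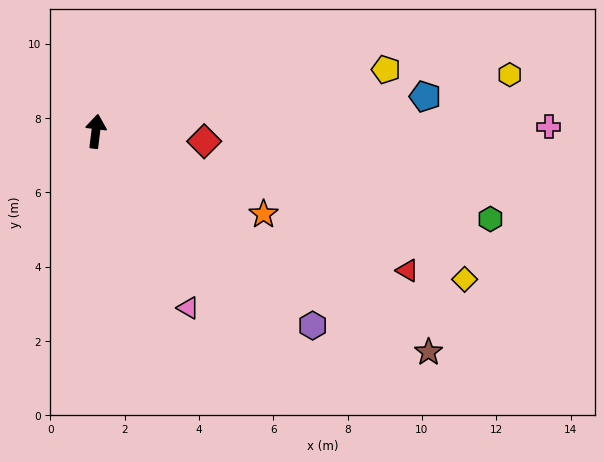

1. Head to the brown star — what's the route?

turn right 116°, forward 10.7 m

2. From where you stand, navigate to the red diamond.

turn right 88°, forward 2.9 m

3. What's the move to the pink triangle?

turn right 145°, forward 5.4 m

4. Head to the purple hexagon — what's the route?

turn right 125°, forward 7.8 m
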